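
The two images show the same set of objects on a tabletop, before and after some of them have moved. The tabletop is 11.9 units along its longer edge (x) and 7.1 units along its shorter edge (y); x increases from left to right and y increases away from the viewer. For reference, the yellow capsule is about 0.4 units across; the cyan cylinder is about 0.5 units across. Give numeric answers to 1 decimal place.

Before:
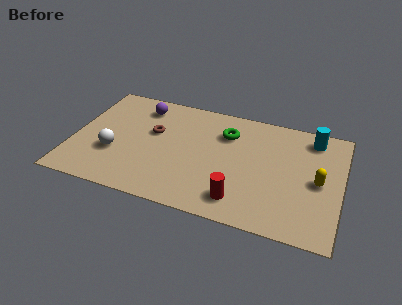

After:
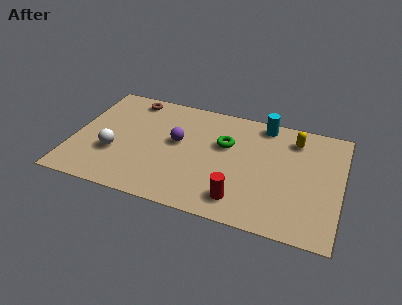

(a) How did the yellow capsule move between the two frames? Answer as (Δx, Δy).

(-1.2, 2.3)

The yellow capsule was at about (10.9, 3.4) and moved to about (9.7, 5.7).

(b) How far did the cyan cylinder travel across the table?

2.2

The cyan cylinder was near (10.5, 6.0) before and (8.3, 6.3) after, so it travelled √(2.2² + 0.3²) ≈ 2.2 units.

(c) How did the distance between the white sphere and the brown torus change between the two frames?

+1.3

The distance was about 2.4 in the first image and 3.7 in the second, so they moved 1.3 units further apart.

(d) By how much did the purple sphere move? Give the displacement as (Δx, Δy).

(1.8, -1.8)

The purple sphere started near (2.8, 5.8) and ended near (4.6, 4.0).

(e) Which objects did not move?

the white sphere and the red cylinder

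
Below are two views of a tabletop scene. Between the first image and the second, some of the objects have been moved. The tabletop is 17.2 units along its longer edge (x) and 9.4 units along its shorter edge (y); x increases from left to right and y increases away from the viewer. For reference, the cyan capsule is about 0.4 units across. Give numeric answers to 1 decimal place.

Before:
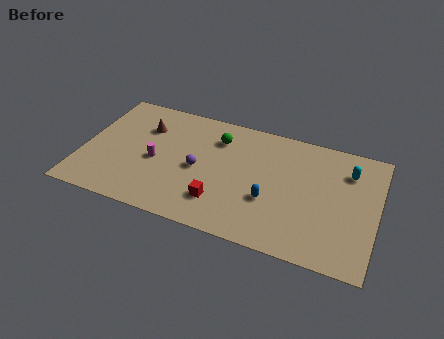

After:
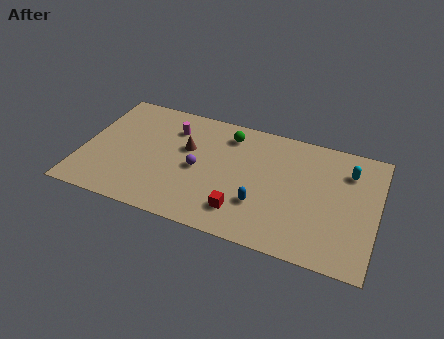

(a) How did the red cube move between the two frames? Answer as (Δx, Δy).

(1.3, -0.3)

From the two frames, the red cube sits at roughly (8.3, 2.3) before and (9.6, 2.0) after.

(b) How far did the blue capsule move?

0.7

The blue capsule was near (11.1, 3.4) before and (10.6, 2.9) after, so it travelled √(0.5² + 0.5²) ≈ 0.7 units.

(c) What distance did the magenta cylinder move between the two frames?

3.0

From (4.3, 4.2) to (5.0, 7.1), the magenta cylinder covered √(0.7² + 2.9²) ≈ 3.0 units.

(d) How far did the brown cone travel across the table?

2.8

The brown cone was near (3.4, 6.7) before and (6.0, 5.8) after, so it travelled √(2.6² + 0.9²) ≈ 2.8 units.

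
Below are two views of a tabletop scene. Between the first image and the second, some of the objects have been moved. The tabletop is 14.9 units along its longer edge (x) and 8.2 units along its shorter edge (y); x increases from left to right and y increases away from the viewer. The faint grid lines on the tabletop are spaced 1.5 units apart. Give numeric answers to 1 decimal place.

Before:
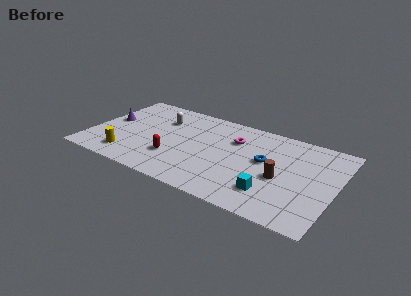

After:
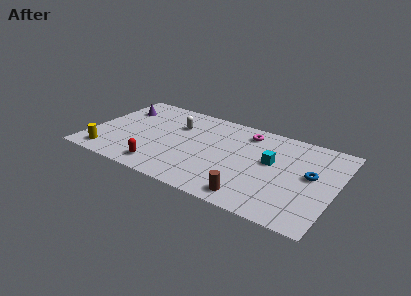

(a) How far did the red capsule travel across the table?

1.3

From (5.3, 2.5) to (4.7, 1.3), the red capsule covered √(0.6² + 1.2²) ≈ 1.3 units.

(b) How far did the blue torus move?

2.8

The blue torus was near (10.6, 4.6) before and (13.4, 4.5) after, so it travelled √(2.8² + 0.1²) ≈ 2.8 units.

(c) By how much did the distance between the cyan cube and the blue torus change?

-0.3

Before: roughly 2.7 units apart; after: 2.4. That's 0.3 units closer together.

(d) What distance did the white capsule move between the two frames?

1.0

From (4.0, 5.9) to (5.0, 5.7), the white capsule covered √(1.0² + 0.2²) ≈ 1.0 units.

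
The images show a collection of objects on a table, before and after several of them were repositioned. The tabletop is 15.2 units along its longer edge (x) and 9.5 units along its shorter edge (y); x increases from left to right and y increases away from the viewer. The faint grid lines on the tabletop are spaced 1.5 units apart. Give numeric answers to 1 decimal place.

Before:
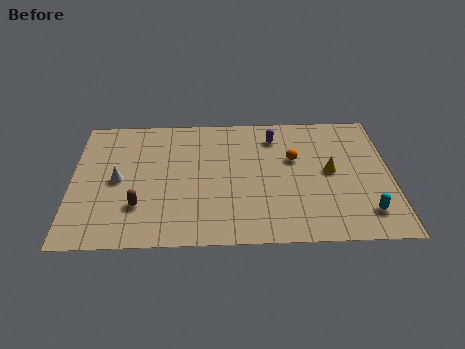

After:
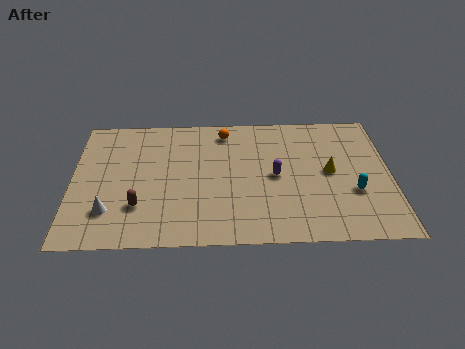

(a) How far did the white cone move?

2.2

From (2.2, 4.6) to (1.8, 2.4), the white cone covered √(0.4² + 2.2²) ≈ 2.2 units.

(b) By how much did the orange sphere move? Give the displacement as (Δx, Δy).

(-3.3, 2.2)

The orange sphere was at about (10.6, 5.9) and moved to about (7.3, 8.1).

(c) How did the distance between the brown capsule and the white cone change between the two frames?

-0.7

Before: roughly 2.1 units apart; after: 1.4. That's 0.7 units closer together.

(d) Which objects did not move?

the brown capsule and the yellow cone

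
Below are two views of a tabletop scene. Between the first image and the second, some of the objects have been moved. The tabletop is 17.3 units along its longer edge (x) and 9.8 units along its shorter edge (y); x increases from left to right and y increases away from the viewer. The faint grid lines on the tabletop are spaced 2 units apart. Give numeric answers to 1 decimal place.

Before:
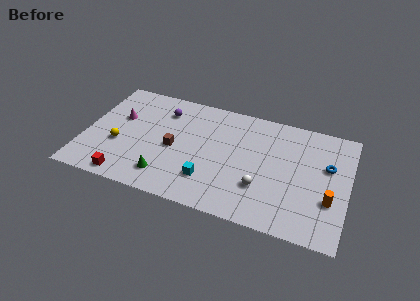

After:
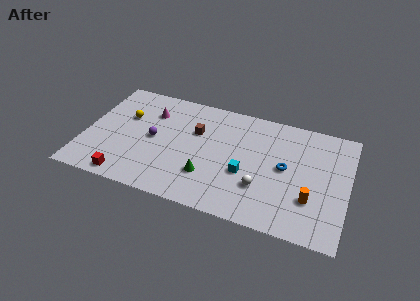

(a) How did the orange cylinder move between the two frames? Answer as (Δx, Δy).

(-1.2, -0.3)

From the two frames, the orange cylinder sits at roughly (16.2, 3.3) before and (15.0, 3.0) after.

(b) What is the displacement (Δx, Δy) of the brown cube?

(1.3, 1.9)

From the two frames, the brown cube sits at roughly (5.9, 4.5) before and (7.2, 6.4) after.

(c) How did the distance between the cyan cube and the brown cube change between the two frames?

+1.2

Before: roughly 3.2 units apart; after: 4.4. That's 1.2 units further apart.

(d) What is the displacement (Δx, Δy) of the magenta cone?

(2.0, 1.1)

The magenta cone was at about (2.1, 6.1) and moved to about (4.1, 7.2).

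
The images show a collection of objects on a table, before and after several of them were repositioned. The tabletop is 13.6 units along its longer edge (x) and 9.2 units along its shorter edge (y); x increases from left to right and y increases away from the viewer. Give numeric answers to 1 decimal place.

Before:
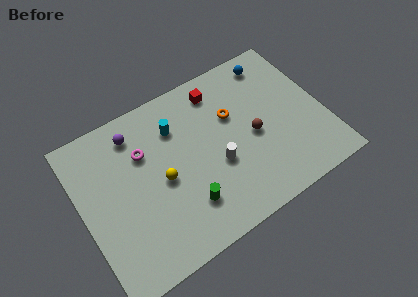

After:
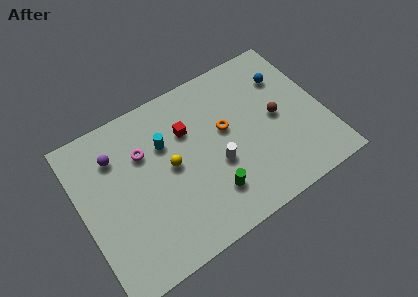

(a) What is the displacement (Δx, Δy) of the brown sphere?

(1.4, 0.4)

The brown sphere was at about (9.6, 4.2) and moved to about (11.0, 4.6).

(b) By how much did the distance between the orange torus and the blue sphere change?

+0.6

The distance was about 3.4 in the first image and 4.0 in the second, so they moved 0.6 units further apart.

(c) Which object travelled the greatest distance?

the red cube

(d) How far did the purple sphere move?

1.4

From (3.4, 7.6) to (2.2, 6.9), the purple sphere covered √(1.2² + 0.7²) ≈ 1.4 units.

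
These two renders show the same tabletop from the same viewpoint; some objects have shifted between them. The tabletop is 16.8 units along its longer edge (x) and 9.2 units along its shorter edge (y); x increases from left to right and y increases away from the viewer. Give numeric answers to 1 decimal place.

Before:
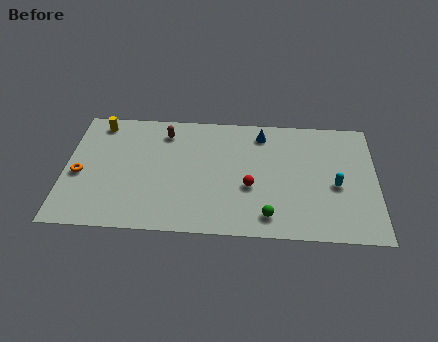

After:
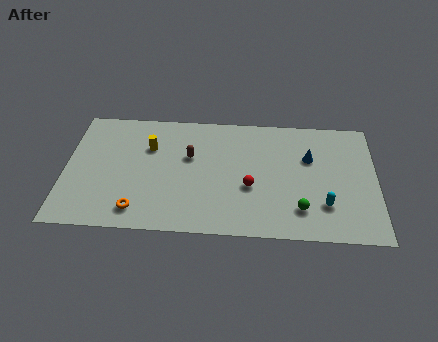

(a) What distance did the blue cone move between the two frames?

3.1

The blue cone was near (10.6, 7.7) before and (13.2, 6.0) after, so it travelled √(2.6² + 1.7²) ≈ 3.1 units.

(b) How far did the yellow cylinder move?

3.3

The yellow cylinder was near (1.7, 8.0) before and (4.5, 6.3) after, so it travelled √(2.8² + 1.7²) ≈ 3.3 units.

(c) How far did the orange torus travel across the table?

4.1

From (0.8, 4.0) to (4.0, 1.5), the orange torus covered √(3.2² + 2.5²) ≈ 4.1 units.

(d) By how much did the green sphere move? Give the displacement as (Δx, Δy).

(1.7, 0.6)

The green sphere was at about (11.0, 1.5) and moved to about (12.7, 2.1).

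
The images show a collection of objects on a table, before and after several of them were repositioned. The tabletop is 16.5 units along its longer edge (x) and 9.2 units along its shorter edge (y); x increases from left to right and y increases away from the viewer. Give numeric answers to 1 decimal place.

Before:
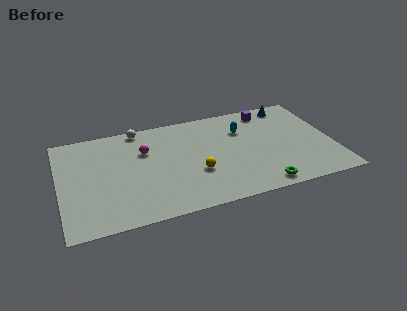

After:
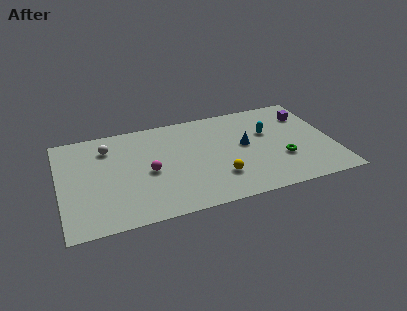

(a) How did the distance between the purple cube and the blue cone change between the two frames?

+3.0

Before: roughly 1.4 units apart; after: 4.4. That's 3.0 units further apart.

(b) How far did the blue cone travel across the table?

4.4

The blue cone was near (14.3, 8.1) before and (11.2, 5.0) after, so it travelled √(3.1² + 3.1²) ≈ 4.4 units.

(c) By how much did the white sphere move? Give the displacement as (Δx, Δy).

(-2.0, -1.3)

The white sphere was at about (5.0, 8.4) and moved to about (3.0, 7.1).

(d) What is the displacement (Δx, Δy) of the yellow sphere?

(1.3, -0.8)

From the two frames, the yellow sphere sits at roughly (8.1, 3.3) before and (9.4, 2.5) after.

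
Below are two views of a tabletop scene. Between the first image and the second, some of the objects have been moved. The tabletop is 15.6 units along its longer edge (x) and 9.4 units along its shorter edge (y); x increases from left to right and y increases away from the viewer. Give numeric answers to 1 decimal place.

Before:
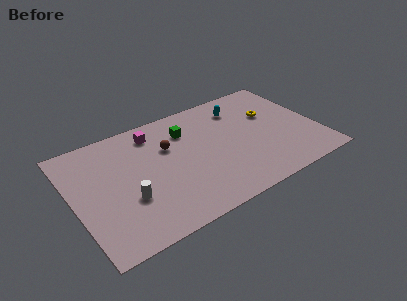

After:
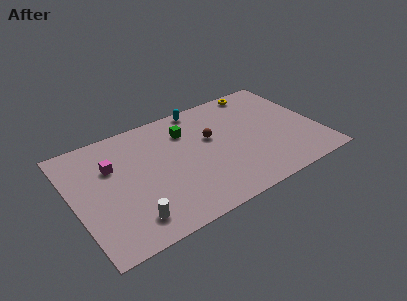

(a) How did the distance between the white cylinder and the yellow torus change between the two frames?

+1.6

They were about 10.1 units apart before and 11.7 after — 1.6 units further apart.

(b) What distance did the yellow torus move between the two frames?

2.5

From (12.9, 6.0) to (12.6, 8.5), the yellow torus covered √(0.3² + 2.5²) ≈ 2.5 units.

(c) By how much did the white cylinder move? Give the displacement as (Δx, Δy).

(-0.1, -1.6)

The white cylinder was at about (3.2, 3.3) and moved to about (3.1, 1.7).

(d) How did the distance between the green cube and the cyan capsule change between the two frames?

-1.6

Before: roughly 3.6 units apart; after: 2.0. That's 1.6 units closer together.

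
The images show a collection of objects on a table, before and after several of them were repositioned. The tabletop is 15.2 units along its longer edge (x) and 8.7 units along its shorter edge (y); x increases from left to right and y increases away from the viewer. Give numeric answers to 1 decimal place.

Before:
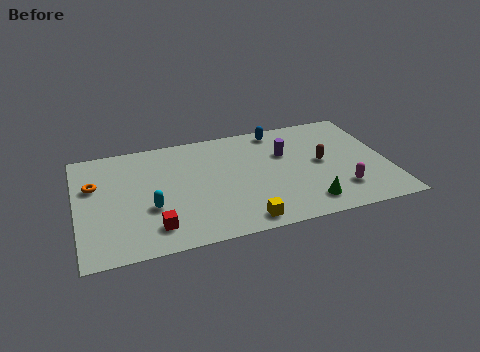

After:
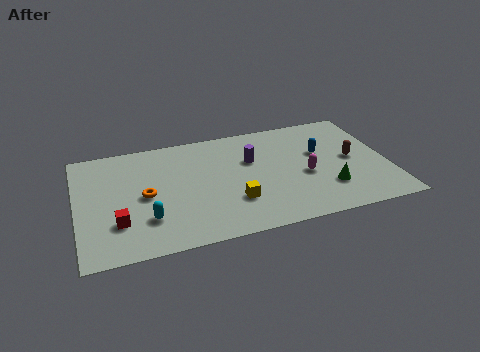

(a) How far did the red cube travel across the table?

1.9

The red cube was near (3.6, 1.7) before and (1.9, 2.5) after, so it travelled √(1.7² + 0.8²) ≈ 1.9 units.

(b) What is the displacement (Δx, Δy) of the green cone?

(1.1, 0.9)

The green cone started near (11.0, 1.5) and ended near (12.1, 2.4).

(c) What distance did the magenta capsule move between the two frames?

2.3

The magenta capsule was near (12.7, 2.1) before and (11.1, 3.7) after, so it travelled √(1.6² + 1.6²) ≈ 2.3 units.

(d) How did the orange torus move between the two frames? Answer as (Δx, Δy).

(2.4, -1.4)

The orange torus was at about (0.9, 5.6) and moved to about (3.3, 4.2).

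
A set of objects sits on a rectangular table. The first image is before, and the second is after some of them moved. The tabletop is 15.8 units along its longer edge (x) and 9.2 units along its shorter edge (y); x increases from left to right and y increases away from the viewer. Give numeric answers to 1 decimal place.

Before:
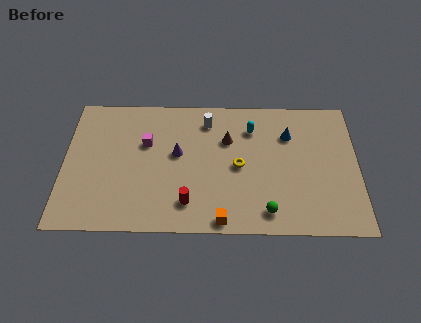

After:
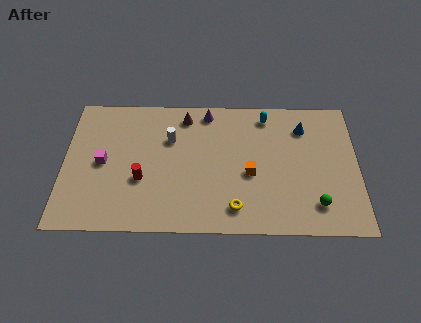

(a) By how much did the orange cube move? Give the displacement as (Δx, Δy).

(1.5, 3.1)

The orange cube was at about (8.5, 0.8) and moved to about (10.0, 3.9).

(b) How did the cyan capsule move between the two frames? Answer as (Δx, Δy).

(0.8, 0.9)

From the two frames, the cyan capsule sits at roughly (10.1, 7.0) before and (10.9, 7.9) after.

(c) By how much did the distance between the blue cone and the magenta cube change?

+3.4

Before: roughly 7.7 units apart; after: 11.1. That's 3.4 units further apart.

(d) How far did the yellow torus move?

2.8

From (9.4, 4.4) to (9.2, 1.6), the yellow torus covered √(0.2² + 2.8²) ≈ 2.8 units.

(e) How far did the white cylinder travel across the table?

2.4

From (7.7, 7.5) to (5.7, 6.2), the white cylinder covered √(2.0² + 1.3²) ≈ 2.4 units.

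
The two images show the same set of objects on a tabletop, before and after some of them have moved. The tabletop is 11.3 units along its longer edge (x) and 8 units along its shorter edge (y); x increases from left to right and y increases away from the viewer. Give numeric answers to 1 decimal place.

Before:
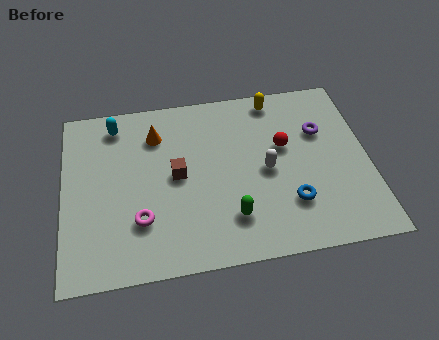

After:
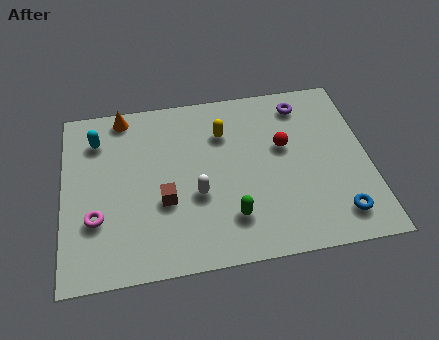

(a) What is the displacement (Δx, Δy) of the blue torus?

(1.7, -0.8)

The blue torus was at about (8.3, 2.2) and moved to about (10.0, 1.4).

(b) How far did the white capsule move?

2.7

From (7.5, 3.8) to (4.9, 3.1), the white capsule covered √(2.6² + 0.7²) ≈ 2.7 units.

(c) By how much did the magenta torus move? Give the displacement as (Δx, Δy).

(-1.6, 0.3)

From the two frames, the magenta torus sits at roughly (2.8, 2.3) before and (1.2, 2.6) after.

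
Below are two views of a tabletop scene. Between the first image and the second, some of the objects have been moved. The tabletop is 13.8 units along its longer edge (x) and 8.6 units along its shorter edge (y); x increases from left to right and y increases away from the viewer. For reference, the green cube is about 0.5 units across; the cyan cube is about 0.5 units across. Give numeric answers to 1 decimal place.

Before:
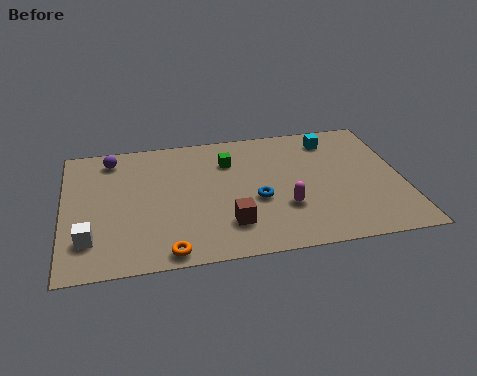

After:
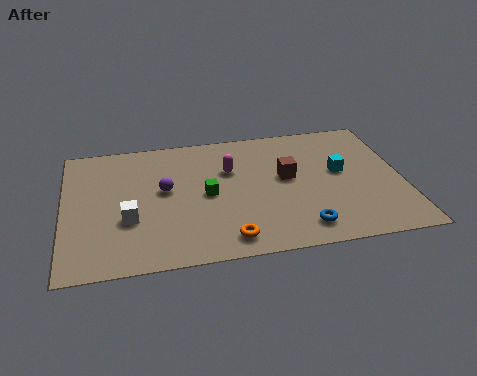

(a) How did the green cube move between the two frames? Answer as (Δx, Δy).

(-1.0, -2.1)

The green cube started near (6.8, 6.3) and ended near (5.8, 4.2).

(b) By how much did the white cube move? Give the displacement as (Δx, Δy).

(1.6, 1.0)

The white cube started near (1.0, 2.1) and ended near (2.6, 3.1).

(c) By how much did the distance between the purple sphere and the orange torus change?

-2.5

They were about 6.8 units apart before and 4.3 after — 2.5 units closer together.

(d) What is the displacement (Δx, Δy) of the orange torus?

(2.4, 0.4)

From the two frames, the orange torus sits at roughly (4.1, 0.8) before and (6.5, 1.2) after.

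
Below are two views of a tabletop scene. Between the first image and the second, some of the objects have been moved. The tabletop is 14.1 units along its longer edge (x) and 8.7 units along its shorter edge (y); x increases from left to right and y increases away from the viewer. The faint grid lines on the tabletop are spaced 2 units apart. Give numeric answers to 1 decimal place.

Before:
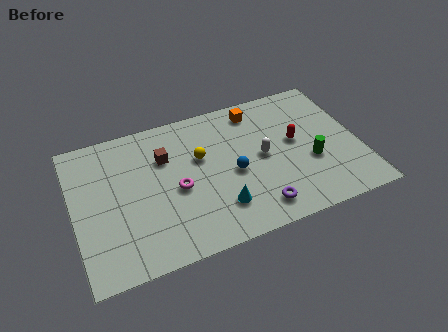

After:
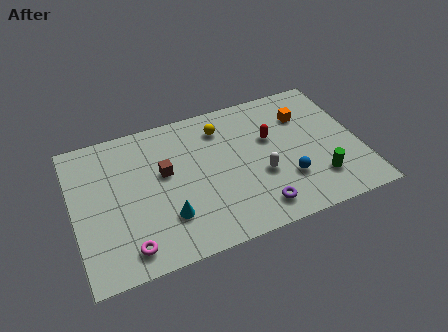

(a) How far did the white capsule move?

1.1

The white capsule moved from about (9.3, 4.4) to (9.1, 3.3), a distance of √(0.2² + 1.1²) ≈ 1.1.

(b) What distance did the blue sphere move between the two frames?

2.8

The blue sphere was near (7.8, 3.9) before and (10.3, 2.6) after, so it travelled √(2.5² + 1.3²) ≈ 2.8 units.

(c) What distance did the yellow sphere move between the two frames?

1.9

The yellow sphere was near (6.3, 5.4) before and (7.5, 6.9) after, so it travelled √(1.2² + 1.5²) ≈ 1.9 units.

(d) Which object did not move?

the purple torus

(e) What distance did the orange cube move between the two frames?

2.5

From (9.3, 7.4) to (11.6, 6.3), the orange cube covered √(2.3² + 1.1²) ≈ 2.5 units.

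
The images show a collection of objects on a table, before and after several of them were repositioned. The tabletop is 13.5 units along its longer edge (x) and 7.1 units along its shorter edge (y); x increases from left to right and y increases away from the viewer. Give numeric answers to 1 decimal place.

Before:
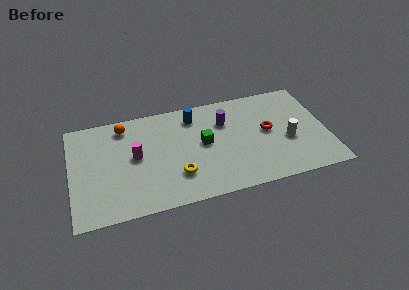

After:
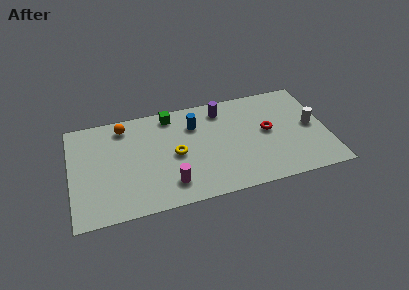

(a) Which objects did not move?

the red torus and the orange sphere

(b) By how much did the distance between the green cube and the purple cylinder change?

+1.0

The distance was about 1.7 in the first image and 2.7 in the second, so they moved 1.0 units further apart.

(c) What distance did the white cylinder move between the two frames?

1.5

From (11.4, 2.9) to (12.7, 3.6), the white cylinder covered √(1.3² + 0.7²) ≈ 1.5 units.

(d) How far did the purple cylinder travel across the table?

0.9

The purple cylinder was near (8.2, 5.0) before and (8.1, 5.9) after, so it travelled √(0.1² + 0.9²) ≈ 0.9 units.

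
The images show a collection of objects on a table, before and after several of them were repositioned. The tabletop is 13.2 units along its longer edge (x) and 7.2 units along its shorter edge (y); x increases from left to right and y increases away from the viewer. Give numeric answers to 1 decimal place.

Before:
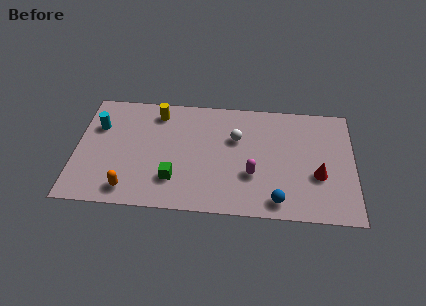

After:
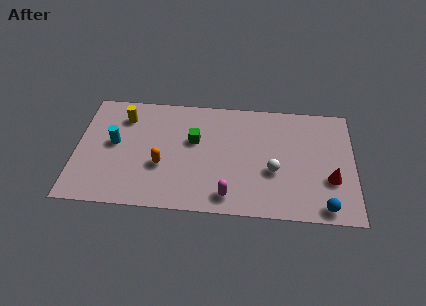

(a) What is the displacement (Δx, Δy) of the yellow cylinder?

(-1.6, -0.4)

The yellow cylinder started near (3.8, 6.0) and ended near (2.2, 5.6).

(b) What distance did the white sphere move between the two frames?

2.6

The white sphere was near (7.6, 4.7) before and (9.4, 2.8) after, so it travelled √(1.8² + 1.9²) ≈ 2.6 units.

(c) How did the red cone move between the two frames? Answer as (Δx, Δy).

(0.6, -0.2)

From the two frames, the red cone sits at roughly (11.5, 2.7) before and (12.1, 2.5) after.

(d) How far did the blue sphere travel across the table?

2.2

The blue sphere moved from about (9.6, 1.0) to (11.8, 0.8), a distance of √(2.2² + 0.2²) ≈ 2.2.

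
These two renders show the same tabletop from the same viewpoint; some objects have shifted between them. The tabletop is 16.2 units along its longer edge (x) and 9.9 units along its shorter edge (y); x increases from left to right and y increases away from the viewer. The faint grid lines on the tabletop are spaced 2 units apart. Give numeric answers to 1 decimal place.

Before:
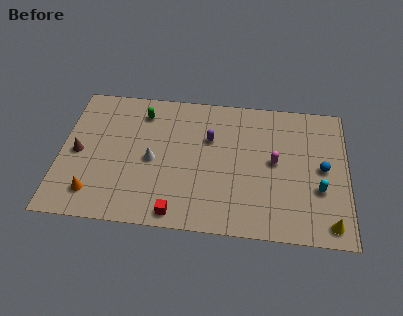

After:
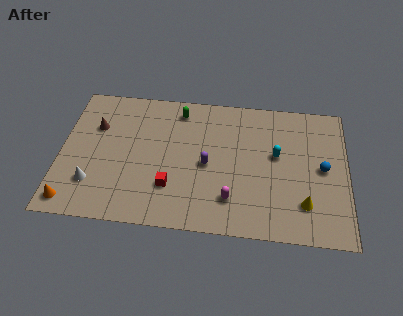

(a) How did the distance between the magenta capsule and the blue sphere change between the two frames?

+3.1

The distance was about 2.7 in the first image and 5.8 in the second, so they moved 3.1 units further apart.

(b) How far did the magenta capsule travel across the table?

3.8

The magenta capsule was near (12.1, 5.2) before and (9.7, 2.3) after, so it travelled √(2.4² + 2.9²) ≈ 3.8 units.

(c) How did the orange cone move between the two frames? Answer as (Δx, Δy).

(-1.2, -0.7)

The orange cone started near (2.0, 1.9) and ended near (0.8, 1.2).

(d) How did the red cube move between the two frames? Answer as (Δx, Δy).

(-0.4, 1.8)

From the two frames, the red cube sits at roughly (6.7, 1.0) before and (6.3, 2.8) after.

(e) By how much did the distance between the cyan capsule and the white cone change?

+1.3

They were about 9.5 units apart before and 10.8 after — 1.3 units further apart.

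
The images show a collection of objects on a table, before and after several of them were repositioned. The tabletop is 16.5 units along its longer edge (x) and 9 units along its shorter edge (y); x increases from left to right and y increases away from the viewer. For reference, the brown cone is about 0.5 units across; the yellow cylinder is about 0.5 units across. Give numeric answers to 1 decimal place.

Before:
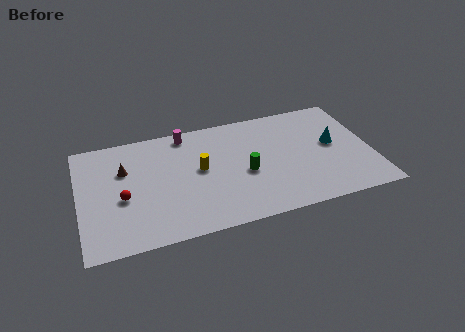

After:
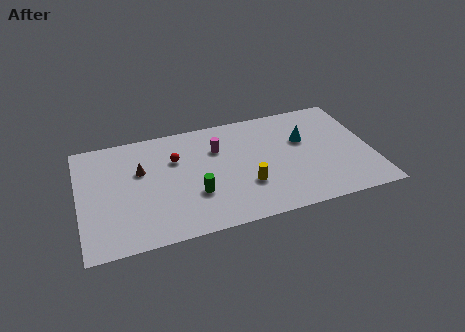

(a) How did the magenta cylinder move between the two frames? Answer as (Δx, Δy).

(1.7, -1.7)

From the two frames, the magenta cylinder sits at roughly (6.2, 8.0) before and (7.9, 6.3) after.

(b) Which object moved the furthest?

the red sphere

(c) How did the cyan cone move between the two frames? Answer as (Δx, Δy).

(-1.6, 0.8)

The cyan cone was at about (14.4, 4.9) and moved to about (12.8, 5.7).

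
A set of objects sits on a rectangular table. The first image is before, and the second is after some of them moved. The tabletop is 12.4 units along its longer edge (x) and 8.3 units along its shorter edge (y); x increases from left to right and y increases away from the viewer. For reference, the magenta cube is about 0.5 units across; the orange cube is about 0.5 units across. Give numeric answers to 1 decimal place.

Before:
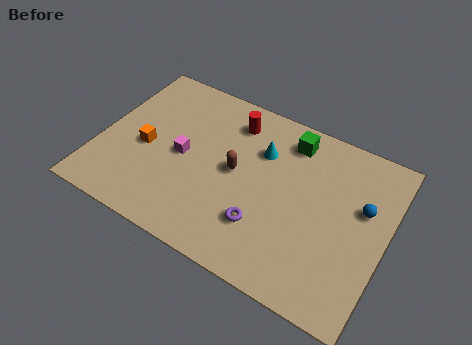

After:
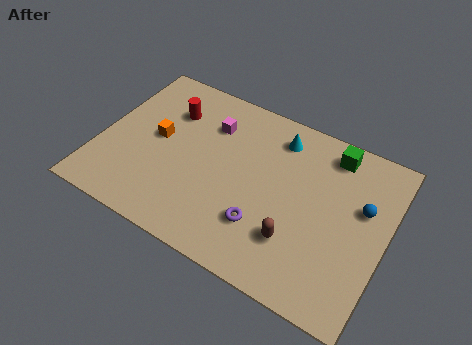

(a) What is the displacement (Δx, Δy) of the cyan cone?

(0.6, 1.0)

The cyan cone was at about (6.8, 5.8) and moved to about (7.4, 6.8).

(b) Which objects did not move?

the blue sphere and the purple torus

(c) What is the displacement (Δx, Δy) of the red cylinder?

(-2.7, -0.7)

The red cylinder started near (5.4, 6.7) and ended near (2.7, 6.0).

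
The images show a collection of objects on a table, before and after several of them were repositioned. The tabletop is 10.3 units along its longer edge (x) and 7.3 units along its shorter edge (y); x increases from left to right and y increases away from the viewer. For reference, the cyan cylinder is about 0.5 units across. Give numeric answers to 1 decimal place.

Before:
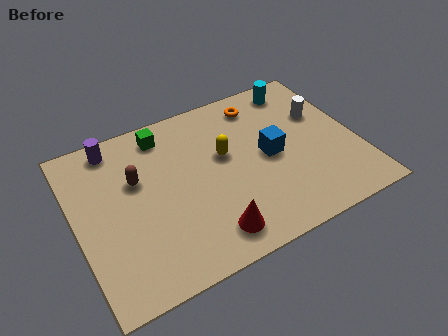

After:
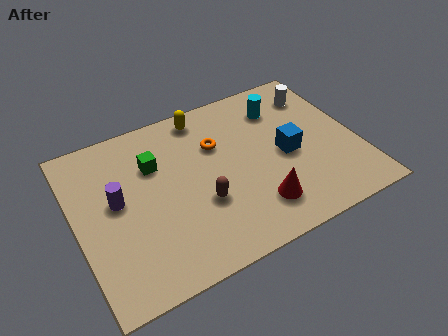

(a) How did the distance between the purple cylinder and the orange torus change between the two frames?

-1.5

They were about 5.4 units apart before and 3.9 after — 1.5 units closer together.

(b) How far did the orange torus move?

2.2

The orange torus was near (7.1, 6.1) before and (5.3, 4.9) after, so it travelled √(1.8² + 1.2²) ≈ 2.2 units.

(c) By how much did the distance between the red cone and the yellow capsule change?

+1.7

The distance was about 3.3 in the first image and 5.0 in the second, so they moved 1.7 units further apart.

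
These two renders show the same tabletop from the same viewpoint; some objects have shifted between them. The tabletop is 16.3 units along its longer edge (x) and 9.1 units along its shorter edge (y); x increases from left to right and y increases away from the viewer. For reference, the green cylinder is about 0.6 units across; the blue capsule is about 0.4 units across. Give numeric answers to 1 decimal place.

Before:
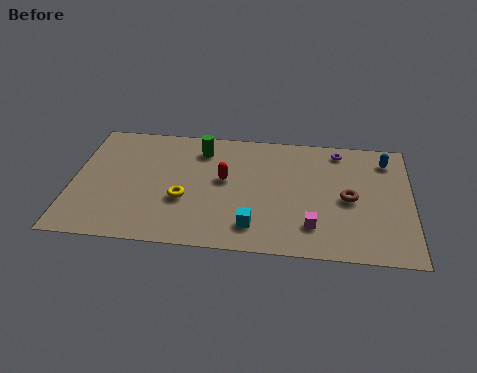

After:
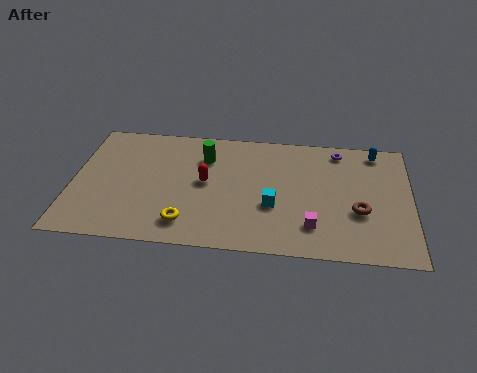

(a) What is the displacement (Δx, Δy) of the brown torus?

(0.5, -0.9)

From the two frames, the brown torus sits at roughly (13.3, 4.3) before and (13.8, 3.4) after.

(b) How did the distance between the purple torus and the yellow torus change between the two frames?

+0.8

They were about 8.7 units apart before and 9.5 after — 0.8 units further apart.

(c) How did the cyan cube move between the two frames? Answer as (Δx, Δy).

(0.9, 1.6)

The cyan cube started near (8.8, 1.8) and ended near (9.7, 3.4).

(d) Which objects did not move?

the magenta cube and the purple torus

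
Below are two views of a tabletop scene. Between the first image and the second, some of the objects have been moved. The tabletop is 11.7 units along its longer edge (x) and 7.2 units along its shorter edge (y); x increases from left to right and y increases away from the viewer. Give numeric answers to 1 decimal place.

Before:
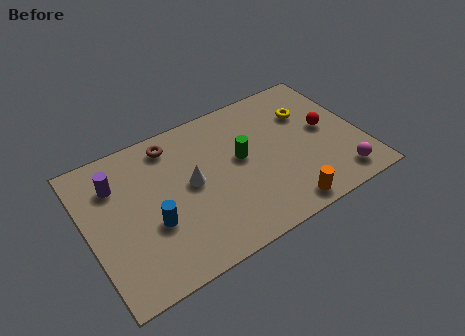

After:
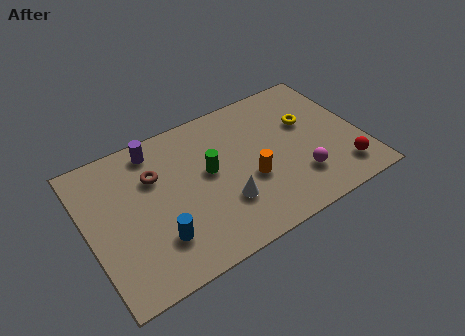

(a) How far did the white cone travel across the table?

2.0

The white cone was near (4.4, 3.8) before and (5.6, 2.2) after, so it travelled √(1.2² + 1.6²) ≈ 2.0 units.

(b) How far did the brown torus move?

1.5

From (3.9, 6.1) to (3.0, 4.9), the brown torus covered √(0.9² + 1.2²) ≈ 1.5 units.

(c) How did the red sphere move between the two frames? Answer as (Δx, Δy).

(0.3, -2.4)

The red sphere started near (10.3, 3.8) and ended near (10.6, 1.4).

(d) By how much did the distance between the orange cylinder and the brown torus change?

-2.3

They were about 6.6 units apart before and 4.3 after — 2.3 units closer together.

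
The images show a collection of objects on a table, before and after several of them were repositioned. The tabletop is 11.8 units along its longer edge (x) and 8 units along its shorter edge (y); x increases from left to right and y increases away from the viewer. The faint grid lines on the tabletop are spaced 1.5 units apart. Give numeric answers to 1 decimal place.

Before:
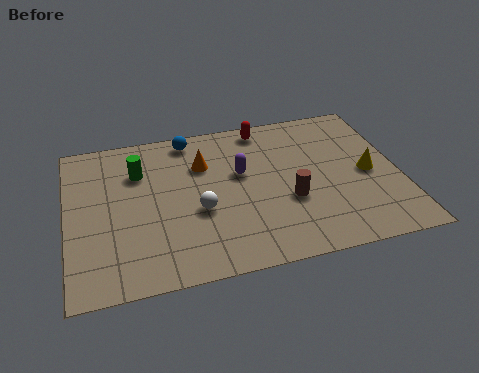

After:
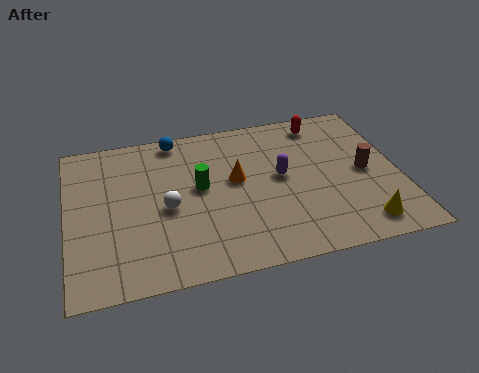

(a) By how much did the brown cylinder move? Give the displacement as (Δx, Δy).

(2.8, 0.9)

The brown cylinder started near (7.8, 3.0) and ended near (10.6, 3.9).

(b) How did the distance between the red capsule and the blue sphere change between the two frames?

+2.6

Before: roughly 2.7 units apart; after: 5.3. That's 2.6 units further apart.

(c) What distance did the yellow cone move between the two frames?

2.6

The yellow cone was near (10.7, 3.8) before and (10.2, 1.2) after, so it travelled √(0.5² + 2.6²) ≈ 2.6 units.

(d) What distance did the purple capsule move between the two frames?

1.5

The purple capsule was near (6.2, 4.8) before and (7.6, 4.3) after, so it travelled √(1.4² + 0.5²) ≈ 1.5 units.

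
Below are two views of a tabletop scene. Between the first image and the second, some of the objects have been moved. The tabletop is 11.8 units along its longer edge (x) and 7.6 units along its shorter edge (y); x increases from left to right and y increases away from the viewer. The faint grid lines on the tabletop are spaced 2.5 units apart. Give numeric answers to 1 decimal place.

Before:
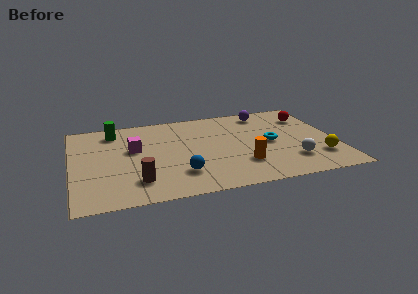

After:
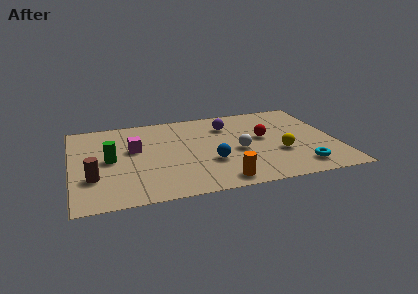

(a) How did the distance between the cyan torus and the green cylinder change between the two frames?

+1.3

Before: roughly 7.4 units apart; after: 8.7. That's 1.3 units further apart.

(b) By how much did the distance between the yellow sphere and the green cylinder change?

-2.3

Before: roughly 9.9 units apart; after: 7.6. That's 2.3 units closer together.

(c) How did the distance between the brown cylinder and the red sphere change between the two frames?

-1.0

They were about 8.9 units apart before and 7.9 after — 1.0 units closer together.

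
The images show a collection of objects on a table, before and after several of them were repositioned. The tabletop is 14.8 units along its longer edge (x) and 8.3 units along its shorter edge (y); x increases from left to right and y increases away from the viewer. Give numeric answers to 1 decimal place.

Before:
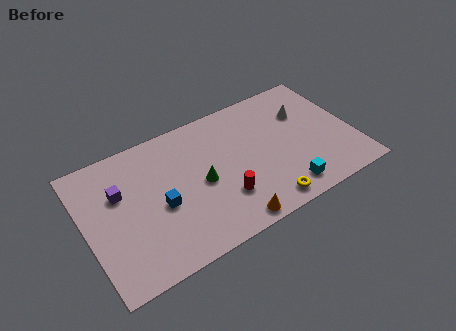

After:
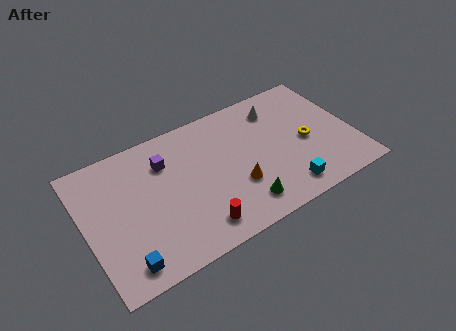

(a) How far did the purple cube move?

2.7

The purple cube was near (2.0, 5.4) before and (4.6, 6.1) after, so it travelled √(2.6² + 0.7²) ≈ 2.7 units.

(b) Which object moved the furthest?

the yellow torus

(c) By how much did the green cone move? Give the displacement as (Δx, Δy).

(1.9, -2.4)

The green cone was at about (6.3, 3.9) and moved to about (8.2, 1.5).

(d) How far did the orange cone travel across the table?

2.1

The orange cone moved from about (7.4, 0.8) to (8.1, 2.8), a distance of √(0.7² + 2.0²) ≈ 2.1.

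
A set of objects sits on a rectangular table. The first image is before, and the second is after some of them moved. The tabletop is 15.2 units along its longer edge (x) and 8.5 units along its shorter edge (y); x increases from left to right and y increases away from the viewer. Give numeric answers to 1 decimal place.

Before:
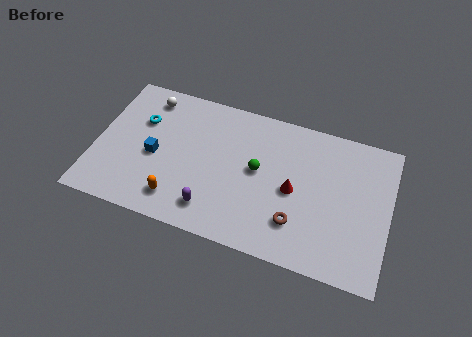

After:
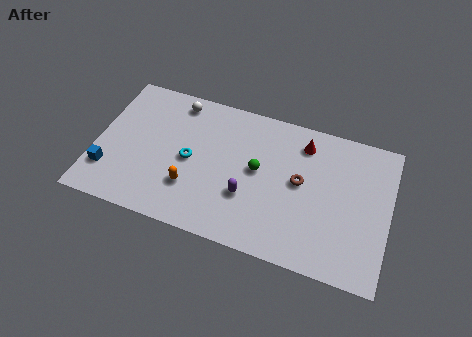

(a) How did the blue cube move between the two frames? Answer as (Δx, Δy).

(-2.3, -1.6)

From the two frames, the blue cube sits at roughly (3.1, 3.8) before and (0.8, 2.2) after.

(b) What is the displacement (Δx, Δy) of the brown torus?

(0.0, 2.4)

From the two frames, the brown torus sits at roughly (10.6, 2.2) before and (10.6, 4.6) after.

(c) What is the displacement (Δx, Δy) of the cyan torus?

(2.7, -1.6)

The cyan torus was at about (2.2, 5.7) and moved to about (4.9, 4.1).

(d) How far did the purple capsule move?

2.1

From (6.3, 1.6) to (8.0, 2.9), the purple capsule covered √(1.7² + 1.3²) ≈ 2.1 units.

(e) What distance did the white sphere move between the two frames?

1.5

From (2.4, 7.2) to (3.9, 7.4), the white sphere covered √(1.5² + 0.2²) ≈ 1.5 units.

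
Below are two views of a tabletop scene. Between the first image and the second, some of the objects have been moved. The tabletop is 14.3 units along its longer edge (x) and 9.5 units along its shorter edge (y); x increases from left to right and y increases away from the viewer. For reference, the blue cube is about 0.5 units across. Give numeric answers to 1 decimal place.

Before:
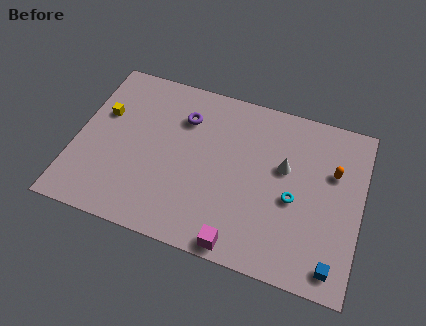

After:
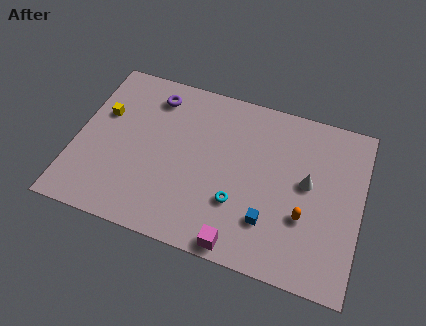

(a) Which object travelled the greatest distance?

the blue cube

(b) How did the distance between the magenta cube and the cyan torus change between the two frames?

-1.9

They were about 4.1 units apart before and 2.2 after — 1.9 units closer together.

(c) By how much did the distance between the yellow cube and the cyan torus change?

-2.3

They were about 10.0 units apart before and 7.7 after — 2.3 units closer together.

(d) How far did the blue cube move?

3.5

The blue cube moved from about (13.2, 1.2) to (9.9, 2.5), a distance of √(3.3² + 1.3²) ≈ 3.5.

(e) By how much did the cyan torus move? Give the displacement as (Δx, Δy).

(-2.7, -1.1)

From the two frames, the cyan torus sits at roughly (11.0, 4.1) before and (8.3, 3.0) after.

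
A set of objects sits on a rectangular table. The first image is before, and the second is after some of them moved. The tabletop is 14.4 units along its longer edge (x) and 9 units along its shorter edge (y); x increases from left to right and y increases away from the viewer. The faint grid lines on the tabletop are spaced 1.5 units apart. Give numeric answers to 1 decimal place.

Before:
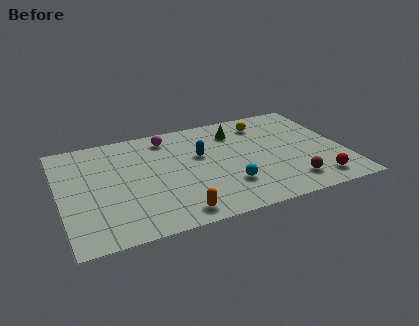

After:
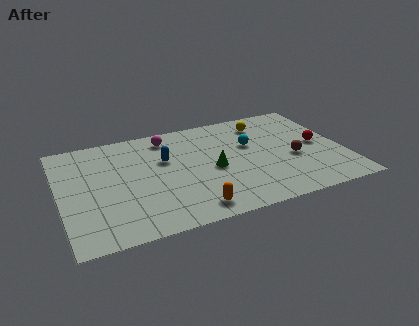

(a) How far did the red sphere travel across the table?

3.1

The red sphere was near (12.7, 1.4) before and (13.2, 4.5) after, so it travelled √(0.5² + 3.1²) ≈ 3.1 units.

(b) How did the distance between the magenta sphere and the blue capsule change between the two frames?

-0.7

They were about 2.6 units apart before and 1.9 after — 0.7 units closer together.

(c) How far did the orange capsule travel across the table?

0.8

From (5.5, 1.1) to (6.3, 1.2), the orange capsule covered √(0.8² + 0.1²) ≈ 0.8 units.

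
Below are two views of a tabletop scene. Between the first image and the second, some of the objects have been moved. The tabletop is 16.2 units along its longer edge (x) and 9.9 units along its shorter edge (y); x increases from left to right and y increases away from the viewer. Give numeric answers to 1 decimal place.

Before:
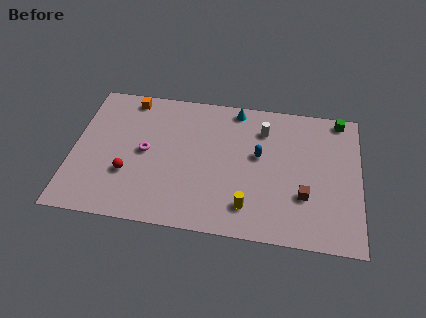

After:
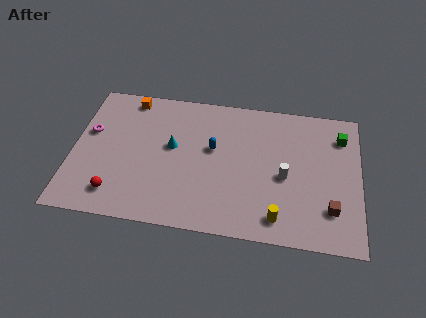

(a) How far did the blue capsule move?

2.6

From (10.5, 5.7) to (7.9, 5.8), the blue capsule covered √(2.6² + 0.1²) ≈ 2.6 units.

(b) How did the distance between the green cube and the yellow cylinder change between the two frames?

-1.5

The distance was about 8.6 in the first image and 7.1 in the second, so they moved 1.5 units closer together.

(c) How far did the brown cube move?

1.7

The brown cube moved from about (13.1, 3.2) to (14.6, 2.5), a distance of √(1.5² + 0.7²) ≈ 1.7.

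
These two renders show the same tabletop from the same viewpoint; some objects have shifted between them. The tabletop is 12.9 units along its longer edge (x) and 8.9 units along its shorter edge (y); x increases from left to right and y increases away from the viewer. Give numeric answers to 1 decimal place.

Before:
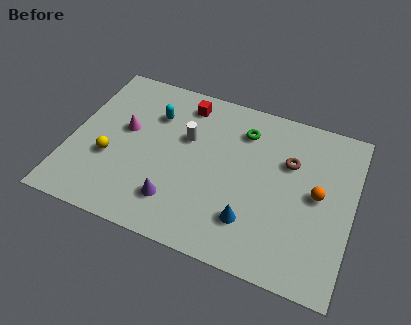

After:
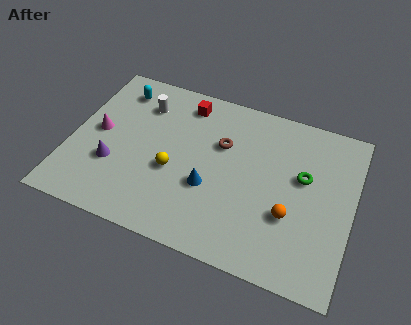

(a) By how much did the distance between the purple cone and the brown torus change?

-0.7

The distance was about 6.2 in the first image and 5.5 in the second, so they moved 0.7 units closer together.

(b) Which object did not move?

the red cube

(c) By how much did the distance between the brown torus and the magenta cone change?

-1.8

They were about 7.5 units apart before and 5.7 after — 1.8 units closer together.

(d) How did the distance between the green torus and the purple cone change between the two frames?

+3.3

They were about 5.5 units apart before and 8.8 after — 3.3 units further apart.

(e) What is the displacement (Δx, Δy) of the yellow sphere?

(2.9, 0.3)

From the two frames, the yellow sphere sits at roughly (1.9, 3.3) before and (4.8, 3.6) after.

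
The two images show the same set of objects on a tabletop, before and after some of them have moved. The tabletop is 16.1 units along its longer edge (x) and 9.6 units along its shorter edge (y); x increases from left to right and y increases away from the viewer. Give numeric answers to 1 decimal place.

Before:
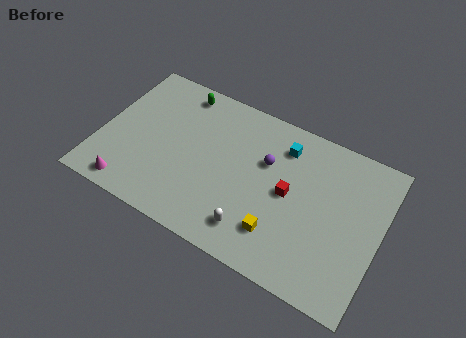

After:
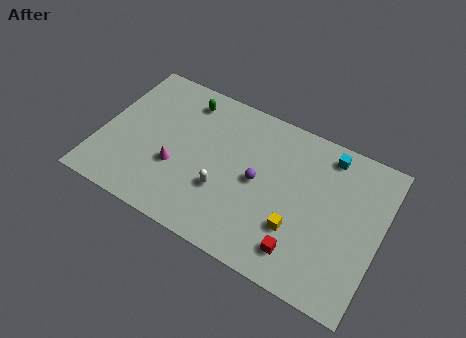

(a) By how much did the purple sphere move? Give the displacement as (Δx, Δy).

(-0.3, -1.4)

The purple sphere started near (9.4, 6.2) and ended near (9.1, 4.8).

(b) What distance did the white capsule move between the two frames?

2.5

The white capsule moved from about (9.3, 1.8) to (7.3, 3.3), a distance of √(2.0² + 1.5²) ≈ 2.5.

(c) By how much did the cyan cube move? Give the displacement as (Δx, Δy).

(2.5, 0.7)

From the two frames, the cyan cube sits at roughly (10.2, 7.6) before and (12.7, 8.3) after.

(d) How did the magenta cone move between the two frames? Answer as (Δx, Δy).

(2.3, 2.4)

The magenta cone was at about (2.2, 1.1) and moved to about (4.5, 3.5).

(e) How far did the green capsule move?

0.6

The green capsule was near (4.0, 8.4) before and (4.4, 8.0) after, so it travelled √(0.4² + 0.4²) ≈ 0.6 units.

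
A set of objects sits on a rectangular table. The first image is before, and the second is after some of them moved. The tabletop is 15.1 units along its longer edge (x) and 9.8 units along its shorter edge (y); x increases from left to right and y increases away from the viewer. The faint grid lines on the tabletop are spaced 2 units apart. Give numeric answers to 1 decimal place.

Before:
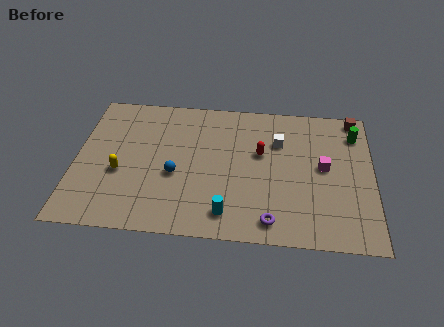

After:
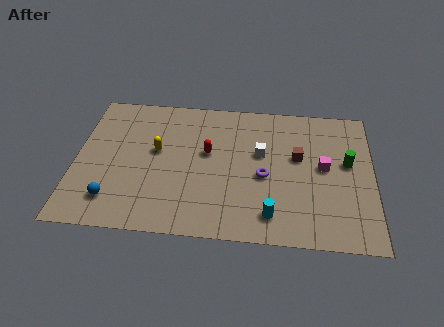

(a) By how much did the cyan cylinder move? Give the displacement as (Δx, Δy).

(2.2, 0.1)

The cyan cylinder was at about (7.8, 1.6) and moved to about (10.0, 1.7).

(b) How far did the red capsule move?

2.7

From (9.4, 5.9) to (6.7, 5.7), the red capsule covered √(2.7² + 0.2²) ≈ 2.7 units.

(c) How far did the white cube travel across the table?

1.3

The white cube moved from about (10.3, 6.8) to (9.4, 5.9), a distance of √(0.9² + 0.9²) ≈ 1.3.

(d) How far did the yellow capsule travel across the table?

2.5

From (2.3, 3.9) to (4.1, 5.6), the yellow capsule covered √(1.8² + 1.7²) ≈ 2.5 units.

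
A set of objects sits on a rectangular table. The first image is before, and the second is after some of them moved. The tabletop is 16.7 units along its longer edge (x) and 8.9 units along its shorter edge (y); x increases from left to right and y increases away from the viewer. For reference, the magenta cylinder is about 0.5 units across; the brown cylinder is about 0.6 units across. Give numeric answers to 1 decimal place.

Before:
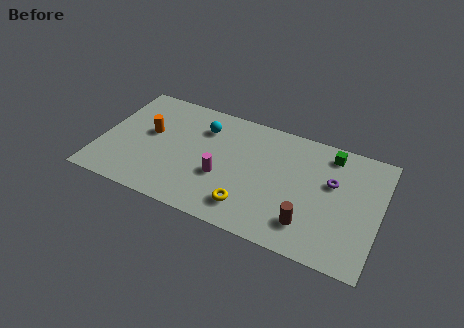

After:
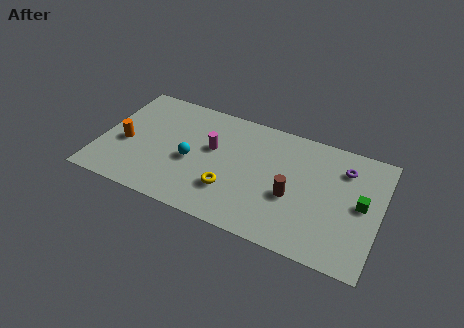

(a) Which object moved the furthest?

the green cube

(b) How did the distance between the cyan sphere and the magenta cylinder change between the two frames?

-1.8

They were about 3.6 units apart before and 1.8 after — 1.8 units closer together.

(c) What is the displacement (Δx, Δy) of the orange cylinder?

(-1.3, -1.3)

The orange cylinder started near (2.8, 5.1) and ended near (1.5, 3.8).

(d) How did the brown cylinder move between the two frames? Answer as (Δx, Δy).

(-1.1, 1.6)

From the two frames, the brown cylinder sits at roughly (12.7, 2.0) before and (11.6, 3.6) after.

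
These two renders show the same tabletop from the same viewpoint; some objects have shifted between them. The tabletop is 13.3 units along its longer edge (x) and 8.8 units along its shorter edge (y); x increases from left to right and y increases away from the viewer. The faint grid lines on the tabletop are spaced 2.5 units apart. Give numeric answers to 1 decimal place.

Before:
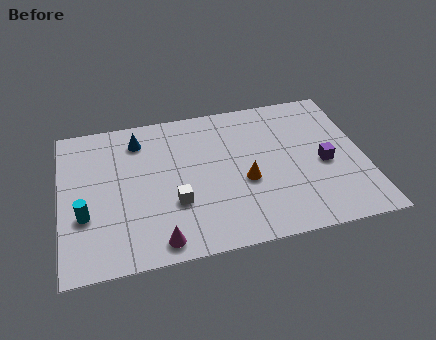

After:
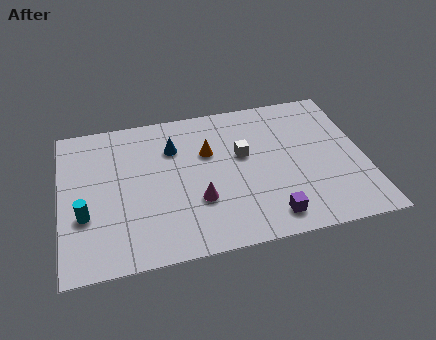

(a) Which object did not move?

the cyan cylinder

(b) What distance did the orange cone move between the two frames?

2.6

The orange cone was near (8.0, 3.6) before and (6.5, 5.7) after, so it travelled √(1.5² + 2.1²) ≈ 2.6 units.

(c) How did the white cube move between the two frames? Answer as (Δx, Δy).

(3.1, 2.2)

From the two frames, the white cube sits at roughly (4.9, 3.0) before and (8.0, 5.2) after.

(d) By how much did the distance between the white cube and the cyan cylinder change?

+3.4

Before: roughly 3.9 units apart; after: 7.3. That's 3.4 units further apart.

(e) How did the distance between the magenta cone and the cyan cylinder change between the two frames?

+1.2

The distance was about 3.7 in the first image and 4.9 in the second, so they moved 1.2 units further apart.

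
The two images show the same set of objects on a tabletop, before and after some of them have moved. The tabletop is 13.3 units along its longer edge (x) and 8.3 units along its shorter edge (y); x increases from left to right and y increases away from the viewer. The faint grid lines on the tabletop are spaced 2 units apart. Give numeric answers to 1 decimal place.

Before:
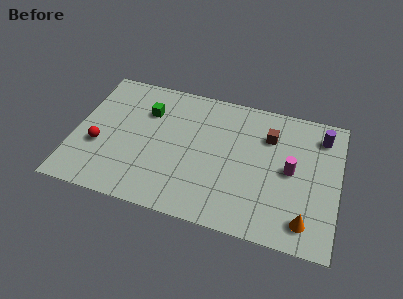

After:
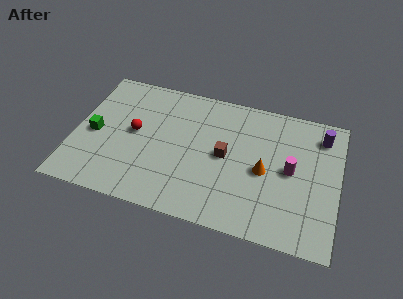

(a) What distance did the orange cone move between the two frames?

3.3

The orange cone was near (11.8, 1.4) before and (9.6, 3.8) after, so it travelled √(2.2² + 2.4²) ≈ 3.3 units.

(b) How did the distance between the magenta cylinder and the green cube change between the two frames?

+2.3

Before: roughly 7.6 units apart; after: 9.9. That's 2.3 units further apart.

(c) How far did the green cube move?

3.3

The green cube was near (3.5, 5.9) before and (1.0, 3.8) after, so it travelled √(2.5² + 2.1²) ≈ 3.3 units.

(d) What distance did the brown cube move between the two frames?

2.8

The brown cube moved from about (9.7, 6.0) to (7.6, 4.2), a distance of √(2.1² + 1.8²) ≈ 2.8.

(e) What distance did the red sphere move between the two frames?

2.1

The red sphere moved from about (1.3, 3.1) to (3.0, 4.4), a distance of √(1.7² + 1.3²) ≈ 2.1.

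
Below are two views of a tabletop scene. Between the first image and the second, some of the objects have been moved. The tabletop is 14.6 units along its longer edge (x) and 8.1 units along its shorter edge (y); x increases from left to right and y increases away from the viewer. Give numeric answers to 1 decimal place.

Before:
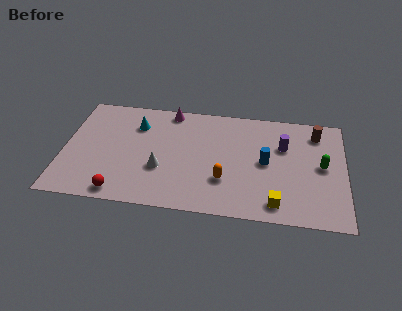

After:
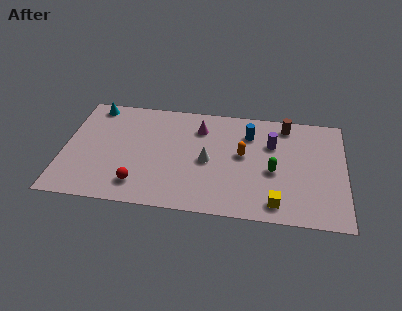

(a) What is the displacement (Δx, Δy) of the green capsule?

(-2.5, -0.7)

The green capsule was at about (13.4, 4.2) and moved to about (10.9, 3.5).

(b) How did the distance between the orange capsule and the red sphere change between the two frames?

+0.5

They were about 5.5 units apart before and 6.0 after — 0.5 units further apart.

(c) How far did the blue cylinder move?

2.2

The blue cylinder was near (10.5, 4.1) before and (9.6, 6.1) after, so it travelled √(0.9² + 2.0²) ≈ 2.2 units.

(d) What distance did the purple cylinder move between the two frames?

0.6

The purple cylinder moved from about (11.4, 5.4) to (10.8, 5.5), a distance of √(0.6² + 0.1²) ≈ 0.6.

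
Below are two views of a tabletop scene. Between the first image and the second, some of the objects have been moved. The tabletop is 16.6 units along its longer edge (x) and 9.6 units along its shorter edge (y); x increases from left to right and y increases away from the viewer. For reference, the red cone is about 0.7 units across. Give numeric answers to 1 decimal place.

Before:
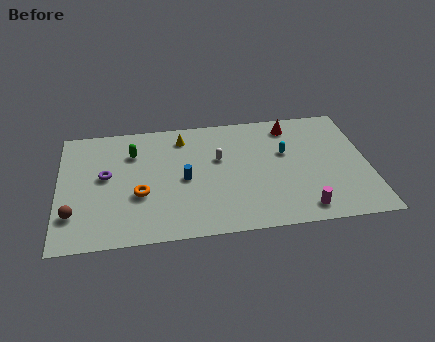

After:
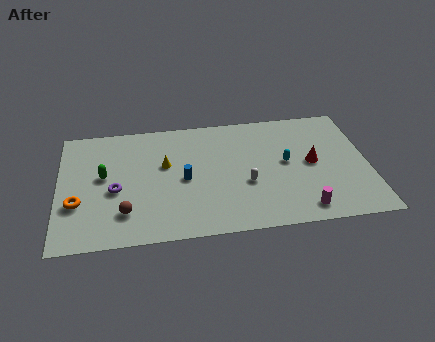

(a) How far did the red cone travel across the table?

3.4

The red cone was near (12.6, 8.1) before and (13.6, 4.9) after, so it travelled √(1.0² + 3.2²) ≈ 3.4 units.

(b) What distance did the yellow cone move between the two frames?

2.3

The yellow cone was near (6.7, 7.9) before and (5.7, 5.8) after, so it travelled √(1.0² + 2.1²) ≈ 2.3 units.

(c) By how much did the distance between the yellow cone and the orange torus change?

+0.4

The distance was about 4.9 in the first image and 5.3 in the second, so they moved 0.4 units further apart.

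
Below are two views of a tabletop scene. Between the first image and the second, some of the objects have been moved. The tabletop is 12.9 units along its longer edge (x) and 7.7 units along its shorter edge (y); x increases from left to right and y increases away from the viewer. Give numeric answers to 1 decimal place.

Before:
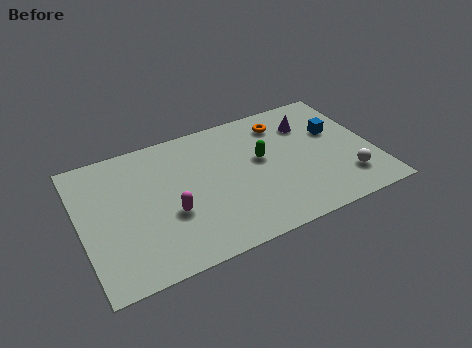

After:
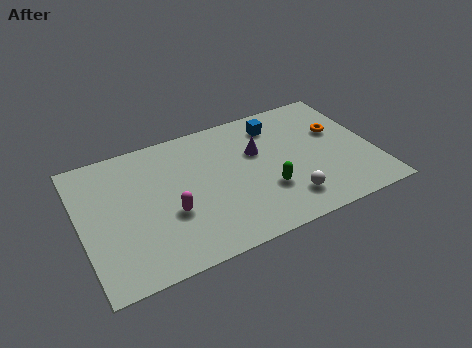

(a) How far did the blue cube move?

2.9

The blue cube moved from about (11.4, 4.8) to (8.9, 6.2), a distance of √(2.5² + 1.4²) ≈ 2.9.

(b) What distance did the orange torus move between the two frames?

2.7

The orange torus moved from about (9.2, 6.2) to (11.5, 4.8), a distance of √(2.3² + 1.4²) ≈ 2.7.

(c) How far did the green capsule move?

1.9

The green capsule was near (8.0, 4.4) before and (8.0, 2.5) after, so it travelled √(0.0² + 1.9²) ≈ 1.9 units.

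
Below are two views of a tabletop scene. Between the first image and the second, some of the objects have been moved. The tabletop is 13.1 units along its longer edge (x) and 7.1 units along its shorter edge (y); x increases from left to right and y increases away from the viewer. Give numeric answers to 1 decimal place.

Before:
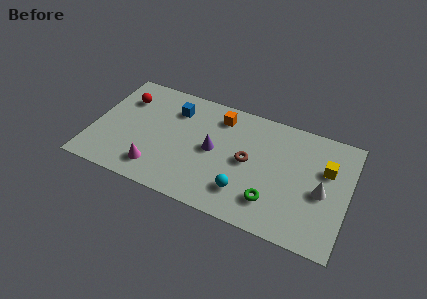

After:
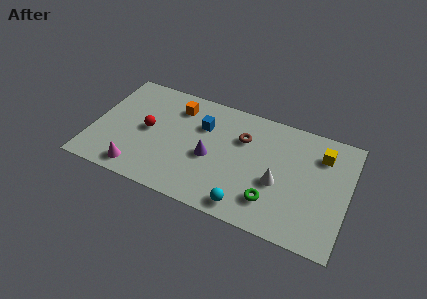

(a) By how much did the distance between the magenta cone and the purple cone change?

+0.6

The distance was about 3.5 in the first image and 4.1 in the second, so they moved 0.6 units further apart.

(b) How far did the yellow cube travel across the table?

0.9

The yellow cube was near (11.9, 4.6) before and (11.6, 5.4) after, so it travelled √(0.3² + 0.8²) ≈ 0.9 units.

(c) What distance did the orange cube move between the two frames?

2.2

The orange cube was near (6.3, 5.8) before and (4.1, 5.6) after, so it travelled √(2.2² + 0.2²) ≈ 2.2 units.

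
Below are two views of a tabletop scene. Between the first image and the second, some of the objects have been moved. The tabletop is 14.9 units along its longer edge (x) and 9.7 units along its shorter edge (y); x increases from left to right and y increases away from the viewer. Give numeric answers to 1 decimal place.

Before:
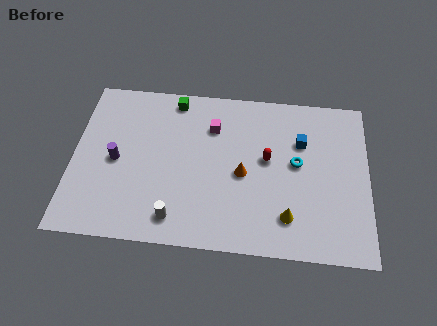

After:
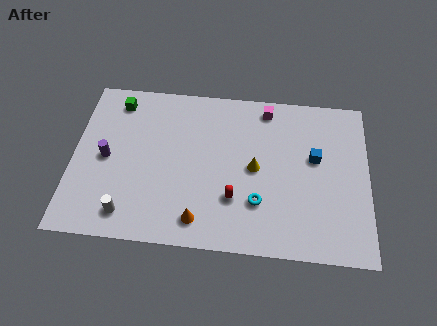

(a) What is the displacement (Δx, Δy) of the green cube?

(-2.9, -0.4)

The green cube was at about (5.0, 8.6) and moved to about (2.1, 8.2).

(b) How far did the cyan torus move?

3.1

From (11.3, 5.3) to (9.4, 2.8), the cyan torus covered √(1.9² + 2.5²) ≈ 3.1 units.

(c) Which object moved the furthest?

the orange cone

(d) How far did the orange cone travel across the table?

3.6

The orange cone moved from about (8.6, 4.4) to (6.5, 1.5), a distance of √(2.1² + 2.9²) ≈ 3.6.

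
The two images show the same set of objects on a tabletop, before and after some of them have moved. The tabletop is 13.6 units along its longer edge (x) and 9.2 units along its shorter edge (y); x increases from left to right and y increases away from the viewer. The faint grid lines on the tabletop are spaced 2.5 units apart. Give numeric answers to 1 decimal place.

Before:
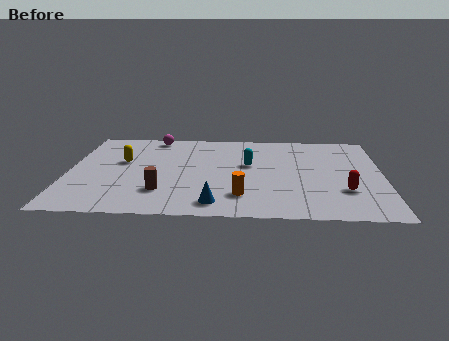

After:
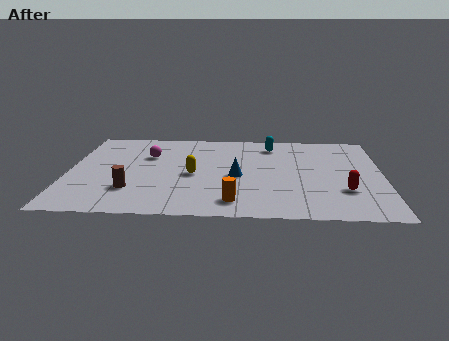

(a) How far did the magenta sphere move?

2.1

The magenta sphere was near (3.6, 8.3) before and (3.4, 6.2) after, so it travelled √(0.2² + 2.1²) ≈ 2.1 units.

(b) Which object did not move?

the red capsule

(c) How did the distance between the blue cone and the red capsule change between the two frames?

-0.9

Before: roughly 5.7 units apart; after: 4.8. That's 0.9 units closer together.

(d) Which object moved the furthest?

the yellow capsule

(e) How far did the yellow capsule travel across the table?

3.4

From (2.3, 5.5) to (5.4, 4.2), the yellow capsule covered √(3.1² + 1.3²) ≈ 3.4 units.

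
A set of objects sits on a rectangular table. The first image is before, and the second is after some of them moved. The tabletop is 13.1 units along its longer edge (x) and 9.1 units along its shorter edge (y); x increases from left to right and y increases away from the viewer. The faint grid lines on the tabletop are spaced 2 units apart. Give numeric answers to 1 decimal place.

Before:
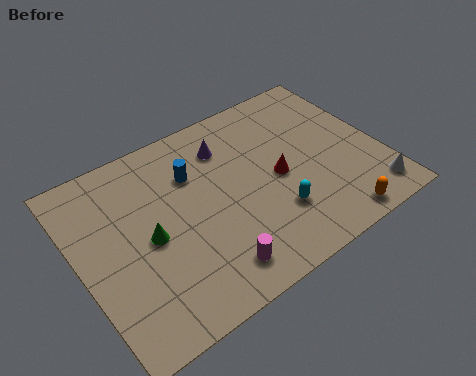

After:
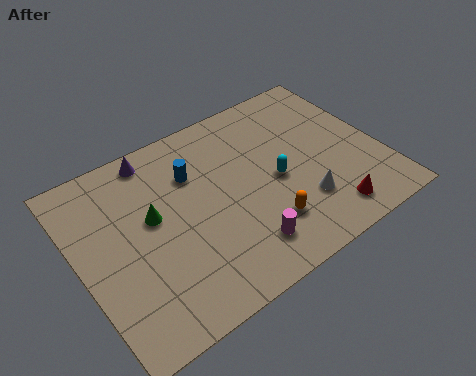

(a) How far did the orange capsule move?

3.1

The orange capsule moved from about (10.4, 0.9) to (7.6, 2.3), a distance of √(2.8² + 1.4²) ≈ 3.1.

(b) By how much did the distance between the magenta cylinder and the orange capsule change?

-4.1

The distance was about 5.3 in the first image and 1.2 in the second, so they moved 4.1 units closer together.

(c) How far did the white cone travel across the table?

3.1

From (12.2, 1.4) to (9.3, 2.5), the white cone covered √(2.9² + 1.1²) ≈ 3.1 units.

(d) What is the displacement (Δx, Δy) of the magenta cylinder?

(1.4, 0.3)

From the two frames, the magenta cylinder sits at roughly (5.1, 1.5) before and (6.5, 1.8) after.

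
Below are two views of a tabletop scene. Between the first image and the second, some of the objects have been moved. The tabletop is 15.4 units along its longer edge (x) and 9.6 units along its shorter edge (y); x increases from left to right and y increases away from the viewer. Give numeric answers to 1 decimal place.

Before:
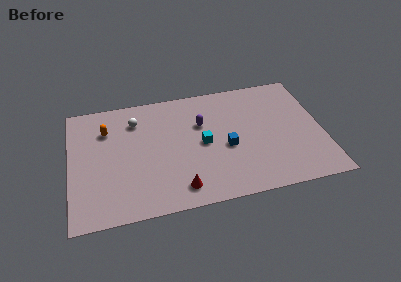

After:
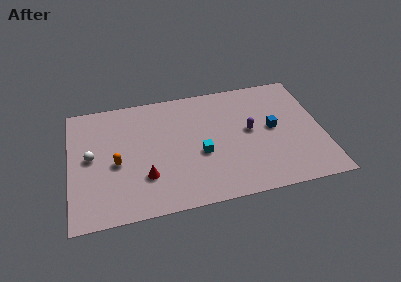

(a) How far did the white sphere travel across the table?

3.7

The white sphere was near (4.1, 7.4) before and (1.3, 5.0) after, so it travelled √(2.8² + 2.4²) ≈ 3.7 units.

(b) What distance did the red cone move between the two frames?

2.4

The red cone was near (6.5, 1.5) before and (4.5, 2.8) after, so it travelled √(2.0² + 1.3²) ≈ 2.4 units.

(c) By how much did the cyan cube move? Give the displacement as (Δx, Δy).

(-0.2, -0.8)

The cyan cube started near (8.1, 4.7) and ended near (7.9, 3.9).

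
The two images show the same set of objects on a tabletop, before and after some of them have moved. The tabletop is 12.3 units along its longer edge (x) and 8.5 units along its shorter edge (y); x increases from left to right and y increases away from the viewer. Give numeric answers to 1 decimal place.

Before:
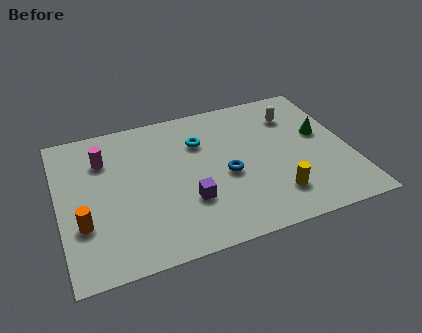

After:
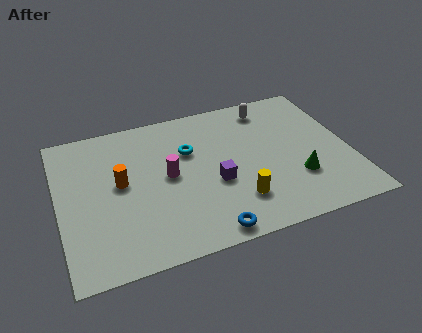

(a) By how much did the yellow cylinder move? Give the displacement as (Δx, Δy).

(-1.6, 0.2)

The yellow cylinder was at about (8.9, 1.9) and moved to about (7.3, 2.1).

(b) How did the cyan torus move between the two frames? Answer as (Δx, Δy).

(-0.5, -0.4)

From the two frames, the cyan torus sits at roughly (6.1, 6.0) before and (5.6, 5.6) after.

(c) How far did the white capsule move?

1.3

The white capsule was near (10.2, 6.4) before and (9.2, 7.2) after, so it travelled √(1.0² + 0.8²) ≈ 1.3 units.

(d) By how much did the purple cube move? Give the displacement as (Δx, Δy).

(1.2, 0.7)

From the two frames, the purple cube sits at roughly (5.3, 2.7) before and (6.5, 3.4) after.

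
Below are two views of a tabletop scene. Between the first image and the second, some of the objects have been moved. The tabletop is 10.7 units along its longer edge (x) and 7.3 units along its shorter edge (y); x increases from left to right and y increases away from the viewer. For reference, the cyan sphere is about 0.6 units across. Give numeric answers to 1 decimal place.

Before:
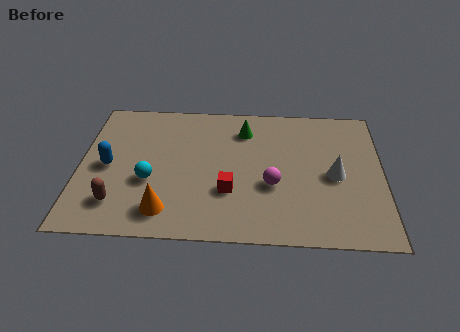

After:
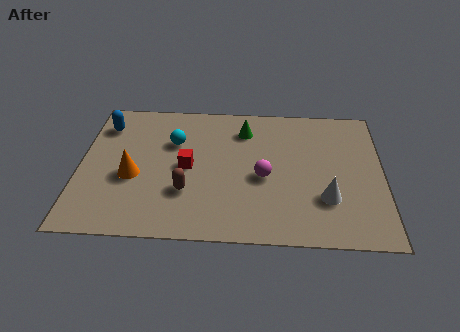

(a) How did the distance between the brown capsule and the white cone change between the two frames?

-2.9

They were about 7.8 units apart before and 4.9 after — 2.9 units closer together.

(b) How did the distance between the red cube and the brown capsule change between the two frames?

-2.7

Before: roughly 4.0 units apart; after: 1.3. That's 2.7 units closer together.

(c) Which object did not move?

the green cone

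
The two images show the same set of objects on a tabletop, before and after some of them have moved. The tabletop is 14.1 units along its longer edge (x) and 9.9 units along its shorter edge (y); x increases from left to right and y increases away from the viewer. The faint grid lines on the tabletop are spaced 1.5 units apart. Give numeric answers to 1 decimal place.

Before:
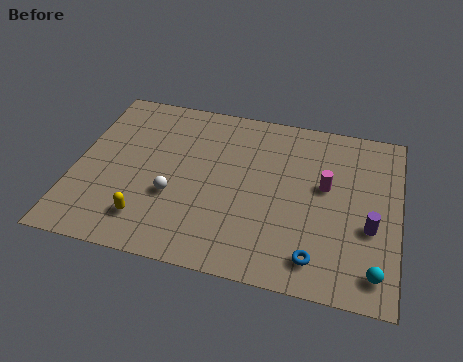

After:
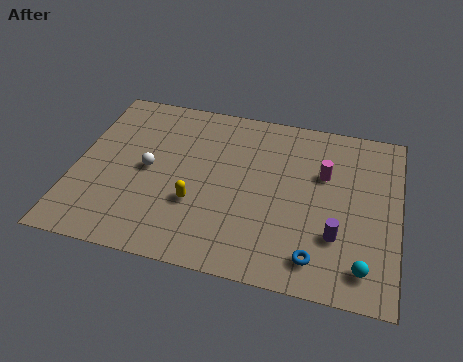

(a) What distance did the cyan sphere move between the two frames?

0.5

The cyan sphere moved from about (13.2, 1.5) to (12.7, 1.6), a distance of √(0.5² + 0.1²) ≈ 0.5.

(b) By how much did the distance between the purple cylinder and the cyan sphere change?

-0.5

Before: roughly 2.3 units apart; after: 1.8. That's 0.5 units closer together.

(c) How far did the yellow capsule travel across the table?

2.4

The yellow capsule moved from about (3.4, 2.0) to (5.4, 3.4), a distance of √(2.0² + 1.4²) ≈ 2.4.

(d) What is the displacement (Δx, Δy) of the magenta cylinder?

(-0.1, 0.7)

The magenta cylinder started near (10.9, 5.7) and ended near (10.8, 6.4).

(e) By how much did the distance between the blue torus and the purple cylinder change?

-1.5

Before: roughly 3.1 units apart; after: 1.6. That's 1.5 units closer together.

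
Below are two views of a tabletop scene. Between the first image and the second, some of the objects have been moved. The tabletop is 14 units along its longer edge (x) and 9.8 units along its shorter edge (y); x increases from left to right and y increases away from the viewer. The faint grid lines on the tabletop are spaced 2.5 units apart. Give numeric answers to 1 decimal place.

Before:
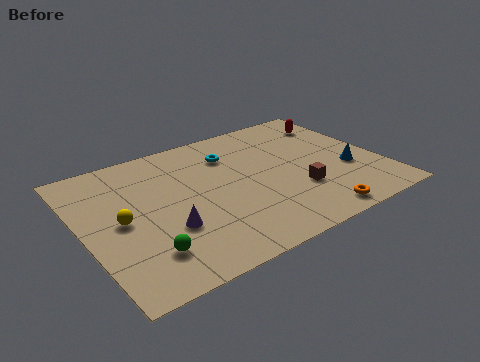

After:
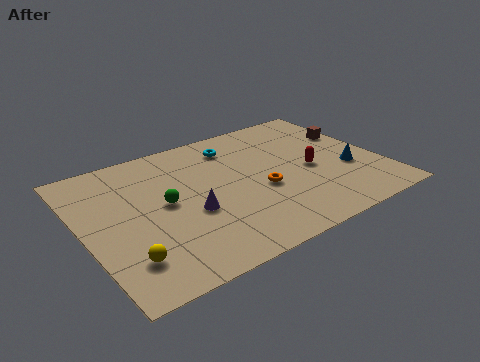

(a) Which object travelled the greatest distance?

the brown cube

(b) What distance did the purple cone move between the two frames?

1.3

The purple cone was near (3.6, 3.3) before and (4.8, 3.9) after, so it travelled √(1.2² + 0.6²) ≈ 1.3 units.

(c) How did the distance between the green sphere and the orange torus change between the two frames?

-3.3

The distance was about 7.8 in the first image and 4.5 in the second, so they moved 3.3 units closer together.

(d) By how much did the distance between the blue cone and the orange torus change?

+0.7

They were about 3.5 units apart before and 4.2 after — 0.7 units further apart.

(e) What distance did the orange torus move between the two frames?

3.6

The orange torus was near (10.1, 1.0) before and (8.2, 4.0) after, so it travelled √(1.9² + 3.0²) ≈ 3.6 units.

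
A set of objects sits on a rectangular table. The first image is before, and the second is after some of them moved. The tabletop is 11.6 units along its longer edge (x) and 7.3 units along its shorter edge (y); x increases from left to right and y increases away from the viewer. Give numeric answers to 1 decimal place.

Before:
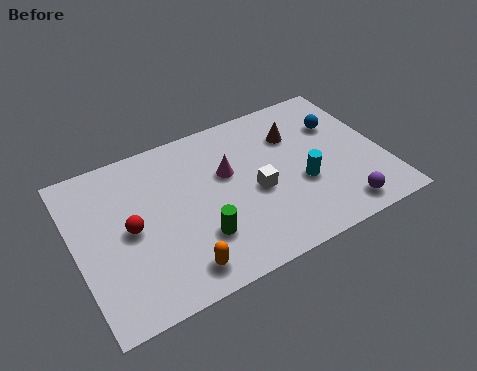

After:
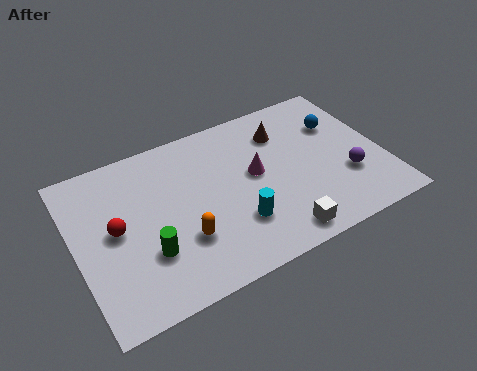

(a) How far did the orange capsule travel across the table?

1.2

From (3.5, 1.1) to (3.8, 2.3), the orange capsule covered √(0.3² + 1.2²) ≈ 1.2 units.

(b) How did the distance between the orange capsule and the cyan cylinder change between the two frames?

-3.2

Before: roughly 5.2 units apart; after: 2.0. That's 3.2 units closer together.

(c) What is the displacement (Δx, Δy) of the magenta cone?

(1.0, -0.5)

The magenta cone was at about (5.8, 4.5) and moved to about (6.8, 4.0).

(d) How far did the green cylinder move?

1.9

The green cylinder was near (4.4, 2.1) before and (2.5, 2.3) after, so it travelled √(1.9² + 0.2²) ≈ 1.9 units.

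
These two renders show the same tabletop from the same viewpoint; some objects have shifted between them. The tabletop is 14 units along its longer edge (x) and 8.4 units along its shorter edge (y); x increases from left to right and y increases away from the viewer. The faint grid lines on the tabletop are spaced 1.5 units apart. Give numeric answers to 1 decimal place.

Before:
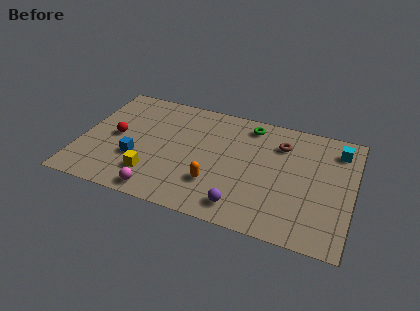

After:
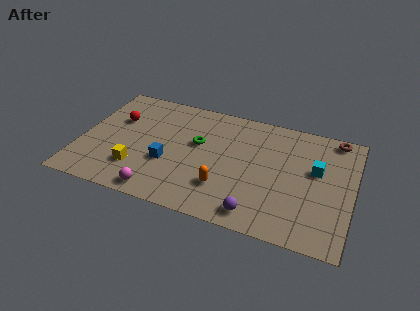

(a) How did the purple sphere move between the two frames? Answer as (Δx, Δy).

(0.8, -0.2)

From the two frames, the purple sphere sits at roughly (8.6, 1.3) before and (9.4, 1.1) after.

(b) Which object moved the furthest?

the green torus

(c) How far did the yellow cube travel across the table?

0.8

From (3.9, 2.0) to (3.1, 2.2), the yellow cube covered √(0.8² + 0.2²) ≈ 0.8 units.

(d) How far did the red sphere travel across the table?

1.3

The red sphere was near (1.8, 4.2) before and (1.7, 5.5) after, so it travelled √(0.1² + 1.3²) ≈ 1.3 units.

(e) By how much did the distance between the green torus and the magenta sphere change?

-3.1

Before: roughly 7.5 units apart; after: 4.4. That's 3.1 units closer together.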